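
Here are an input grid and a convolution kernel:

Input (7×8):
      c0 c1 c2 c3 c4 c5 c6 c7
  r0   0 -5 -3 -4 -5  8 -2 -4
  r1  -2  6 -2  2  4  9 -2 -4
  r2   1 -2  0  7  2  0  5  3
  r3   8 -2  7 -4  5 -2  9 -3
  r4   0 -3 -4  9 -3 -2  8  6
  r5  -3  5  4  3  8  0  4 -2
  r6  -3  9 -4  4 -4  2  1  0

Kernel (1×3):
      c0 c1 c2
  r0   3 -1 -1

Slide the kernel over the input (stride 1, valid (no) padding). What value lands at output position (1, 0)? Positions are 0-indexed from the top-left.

The receptive field on the input at this output position is [-2 6 -2]. Elementwise product with the kernel and sum: -2·3 + 6·-1 + -2·-1.

-10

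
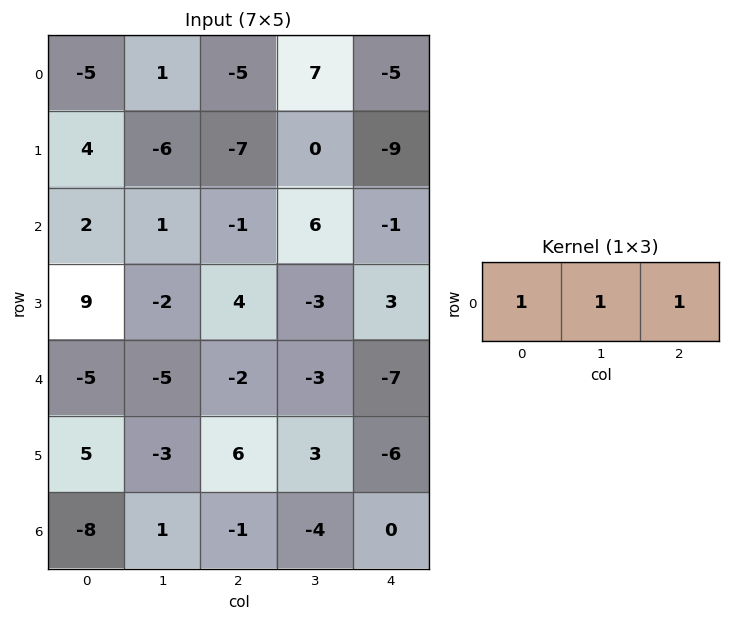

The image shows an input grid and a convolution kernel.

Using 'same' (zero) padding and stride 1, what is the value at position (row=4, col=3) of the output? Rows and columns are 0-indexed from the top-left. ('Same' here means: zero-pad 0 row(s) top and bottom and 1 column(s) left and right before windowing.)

The receptive field on the zero-padded input at this output position is [-2 -3 -7]. Elementwise product with the kernel and sum: -2·1 + -3·1 + -7·1.

-12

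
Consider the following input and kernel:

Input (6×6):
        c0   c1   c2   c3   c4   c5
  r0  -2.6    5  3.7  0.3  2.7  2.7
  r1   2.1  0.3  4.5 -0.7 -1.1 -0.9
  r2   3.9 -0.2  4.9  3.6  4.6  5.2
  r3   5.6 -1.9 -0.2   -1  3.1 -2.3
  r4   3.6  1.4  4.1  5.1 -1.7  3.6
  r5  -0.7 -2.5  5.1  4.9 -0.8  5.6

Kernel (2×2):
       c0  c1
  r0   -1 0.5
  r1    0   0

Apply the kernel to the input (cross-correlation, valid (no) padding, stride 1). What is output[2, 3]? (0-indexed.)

-1.3

The receptive field on the input at this output position is [3.6 4.6 / -1 3.1]. Elementwise product with the kernel and sum: 3.6·-1 + 4.6·0.5.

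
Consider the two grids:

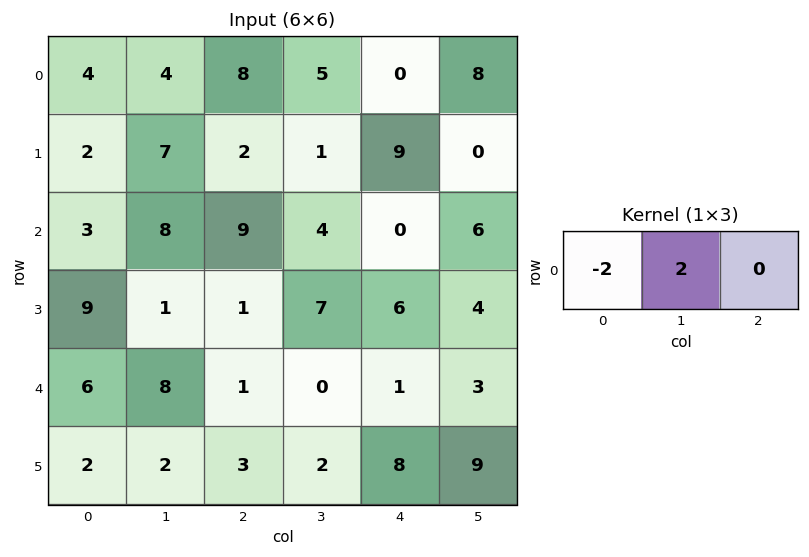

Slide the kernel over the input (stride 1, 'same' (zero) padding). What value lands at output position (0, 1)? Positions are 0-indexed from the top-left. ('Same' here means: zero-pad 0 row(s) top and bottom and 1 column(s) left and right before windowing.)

0

The receptive field on the zero-padded input at this output position is [4 4 8]. Elementwise product with the kernel and sum: 4·-2 + 4·2.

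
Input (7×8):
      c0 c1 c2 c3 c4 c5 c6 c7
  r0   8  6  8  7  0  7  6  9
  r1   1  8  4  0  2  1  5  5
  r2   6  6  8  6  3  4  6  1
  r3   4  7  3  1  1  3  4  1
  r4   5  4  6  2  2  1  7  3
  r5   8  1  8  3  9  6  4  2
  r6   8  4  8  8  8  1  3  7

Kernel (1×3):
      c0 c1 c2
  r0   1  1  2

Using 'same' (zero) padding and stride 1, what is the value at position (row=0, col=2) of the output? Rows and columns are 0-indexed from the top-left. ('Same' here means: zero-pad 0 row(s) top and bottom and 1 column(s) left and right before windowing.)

The receptive field on the zero-padded input at this output position is [6 8 7]. Elementwise product with the kernel and sum: 6·1 + 8·1 + 7·2.

28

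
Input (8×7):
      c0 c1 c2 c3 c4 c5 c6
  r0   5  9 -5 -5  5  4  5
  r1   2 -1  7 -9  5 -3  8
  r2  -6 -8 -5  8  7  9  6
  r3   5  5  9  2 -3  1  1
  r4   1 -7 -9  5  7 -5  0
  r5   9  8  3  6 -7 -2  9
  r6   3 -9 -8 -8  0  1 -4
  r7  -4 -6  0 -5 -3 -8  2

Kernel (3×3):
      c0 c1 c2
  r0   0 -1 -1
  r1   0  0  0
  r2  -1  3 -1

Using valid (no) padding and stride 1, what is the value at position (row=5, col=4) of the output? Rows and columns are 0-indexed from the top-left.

The receptive field on the input at this output position is [-7 -2 9 / 0 1 -4 / -3 -8 2]. Elementwise product with the kernel and sum: -2·-1 + 9·-1 + -3·-1 + -8·3 + 2·-1.

-30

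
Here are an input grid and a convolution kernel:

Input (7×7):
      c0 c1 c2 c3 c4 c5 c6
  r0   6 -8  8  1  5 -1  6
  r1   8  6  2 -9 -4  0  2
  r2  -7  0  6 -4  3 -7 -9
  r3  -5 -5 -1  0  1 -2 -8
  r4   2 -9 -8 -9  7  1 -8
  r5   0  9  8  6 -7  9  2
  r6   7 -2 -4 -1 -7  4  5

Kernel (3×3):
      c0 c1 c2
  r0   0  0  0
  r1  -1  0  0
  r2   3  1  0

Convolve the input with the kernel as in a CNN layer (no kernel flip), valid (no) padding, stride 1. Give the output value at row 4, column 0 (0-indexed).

19

The receptive field on the input at this output position is [2 -9 -8 / 0 9 8 / 7 -2 -4]. Elementwise product with the kernel and sum: 0·-1 + 7·3 + -2·1.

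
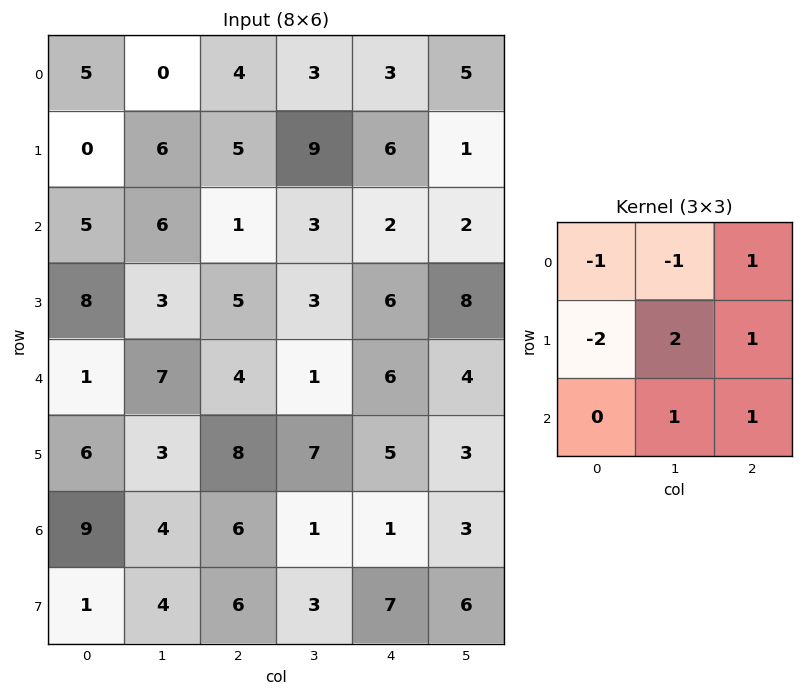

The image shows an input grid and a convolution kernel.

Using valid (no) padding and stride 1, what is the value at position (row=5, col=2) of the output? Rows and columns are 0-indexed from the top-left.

-9

The receptive field on the input at this output position is [8 7 5 / 6 1 1 / 6 3 7]. Elementwise product with the kernel and sum: 8·-1 + 7·-1 + 5·1 + 6·-2 + 1·2 + 1·1 + 3·1 + 7·1.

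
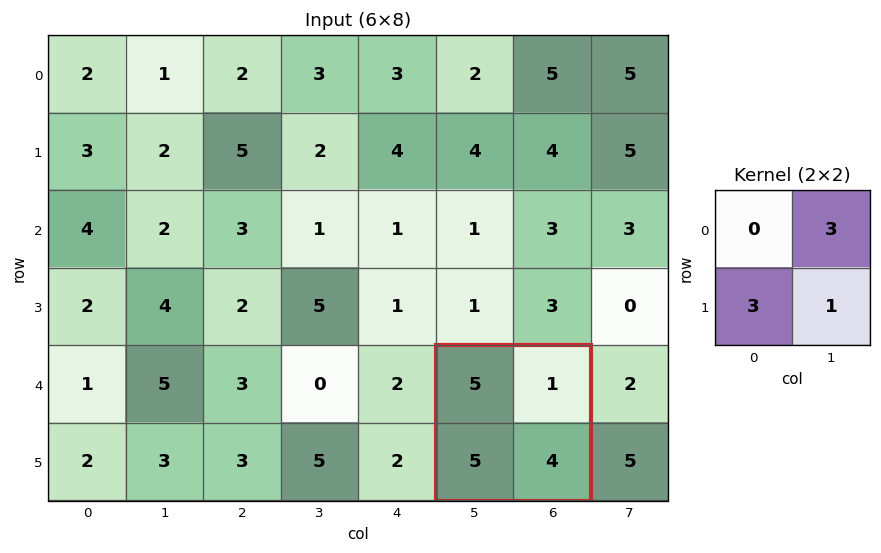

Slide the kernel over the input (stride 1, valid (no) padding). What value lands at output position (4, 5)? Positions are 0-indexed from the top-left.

22

The receptive field on the input at this output position is [5 1 / 5 4]. Elementwise product with the kernel and sum: 1·3 + 5·3 + 4·1.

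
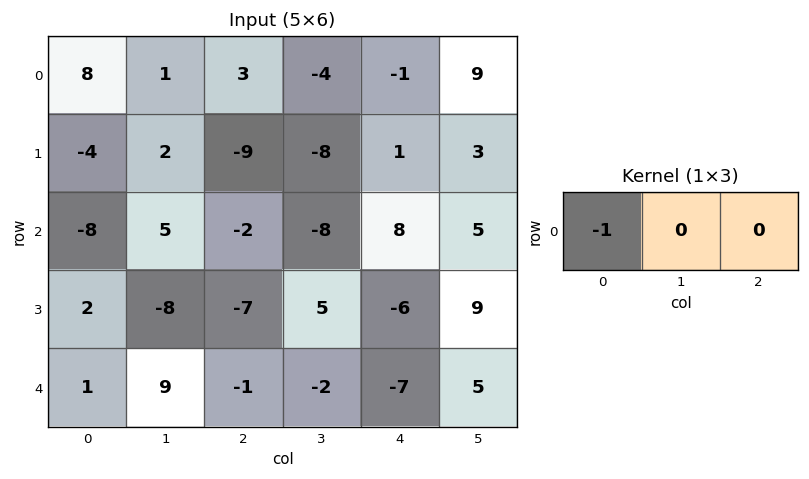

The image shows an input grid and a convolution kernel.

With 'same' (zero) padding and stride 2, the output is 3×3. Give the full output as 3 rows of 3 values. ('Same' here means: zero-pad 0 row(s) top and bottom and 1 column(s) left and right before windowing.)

Output[0,0]: The receptive field on the zero-padded input at this output position is [0 8 1]. Elementwise product with the kernel and sum: 0·-1.
Output[0,1]: The receptive field on the zero-padded input at this output position is [1 3 -4]. Elementwise product with the kernel and sum: 1·-1.

0 -1 4
0 -5 8
0 -9 2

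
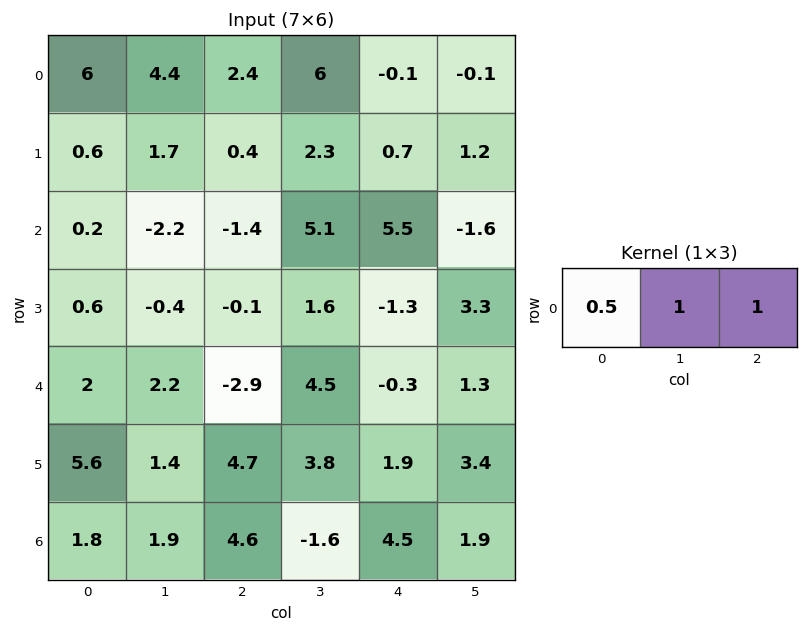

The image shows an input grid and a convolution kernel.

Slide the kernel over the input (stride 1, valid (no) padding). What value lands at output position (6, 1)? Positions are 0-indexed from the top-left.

3.95

The receptive field on the input at this output position is [1.9 4.6 -1.6]. Elementwise product with the kernel and sum: 1.9·0.5 + 4.6·1 + -1.6·1.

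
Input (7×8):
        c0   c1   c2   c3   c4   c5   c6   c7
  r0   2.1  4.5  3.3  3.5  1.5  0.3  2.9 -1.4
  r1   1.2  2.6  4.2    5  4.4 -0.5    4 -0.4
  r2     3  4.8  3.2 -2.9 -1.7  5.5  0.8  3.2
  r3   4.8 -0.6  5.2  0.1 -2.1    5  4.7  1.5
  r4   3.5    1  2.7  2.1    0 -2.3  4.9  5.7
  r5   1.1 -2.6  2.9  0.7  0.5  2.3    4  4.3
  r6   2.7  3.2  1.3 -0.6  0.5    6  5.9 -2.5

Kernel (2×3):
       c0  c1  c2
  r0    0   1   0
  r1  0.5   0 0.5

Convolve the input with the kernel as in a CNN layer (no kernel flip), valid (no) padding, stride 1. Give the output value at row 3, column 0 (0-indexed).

2.5

The receptive field on the input at this output position is [4.8 -0.6 5.2 / 3.5 1 2.7]. Elementwise product with the kernel and sum: -0.6·1 + 3.5·0.5 + 2.7·0.5.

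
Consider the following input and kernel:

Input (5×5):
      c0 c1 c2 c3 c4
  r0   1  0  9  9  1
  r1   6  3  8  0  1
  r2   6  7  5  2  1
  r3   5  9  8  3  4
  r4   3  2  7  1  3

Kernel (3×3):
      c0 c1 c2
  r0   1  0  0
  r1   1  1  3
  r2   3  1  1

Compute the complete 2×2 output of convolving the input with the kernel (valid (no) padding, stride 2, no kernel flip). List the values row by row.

Output[0,0]: The receptive field on the input at this output position is [1 0 9 / 6 3 8 / 6 7 5]. Elementwise product with the kernel and sum: 1·1 + 6·1 + 3·1 + 8·3 + 6·3 + 7·1 + 5·1.
Output[0,1]: The receptive field on the input at this output position is [9 9 1 / 8 0 1 / 5 2 1]. Elementwise product with the kernel and sum: 9·1 + 8·1 + 0·1 + 1·3 + 5·3 + 2·1 + 1·1.

64 38
62 53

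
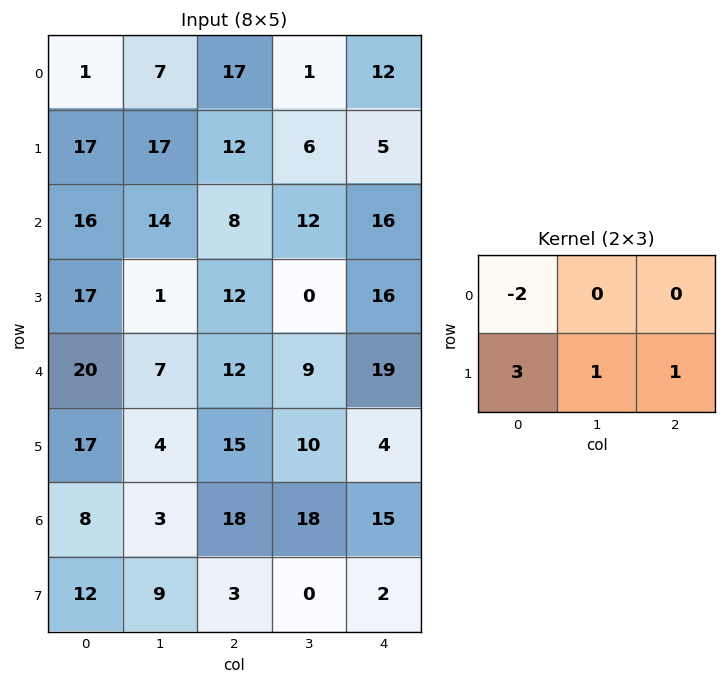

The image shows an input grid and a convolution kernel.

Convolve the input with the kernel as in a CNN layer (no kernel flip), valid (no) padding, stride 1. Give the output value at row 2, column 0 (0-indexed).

32

The receptive field on the input at this output position is [16 14 8 / 17 1 12]. Elementwise product with the kernel and sum: 16·-2 + 17·3 + 1·1 + 12·1.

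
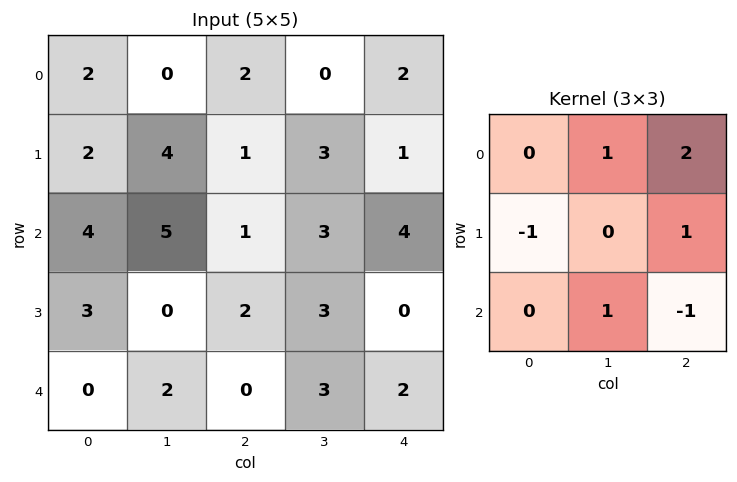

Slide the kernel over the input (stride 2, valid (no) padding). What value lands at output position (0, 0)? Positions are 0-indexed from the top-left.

7

The receptive field on the input at this output position is [2 0 2 / 2 4 1 / 4 5 1]. Elementwise product with the kernel and sum: 0·1 + 2·2 + 2·-1 + 1·1 + 5·1 + 1·-1.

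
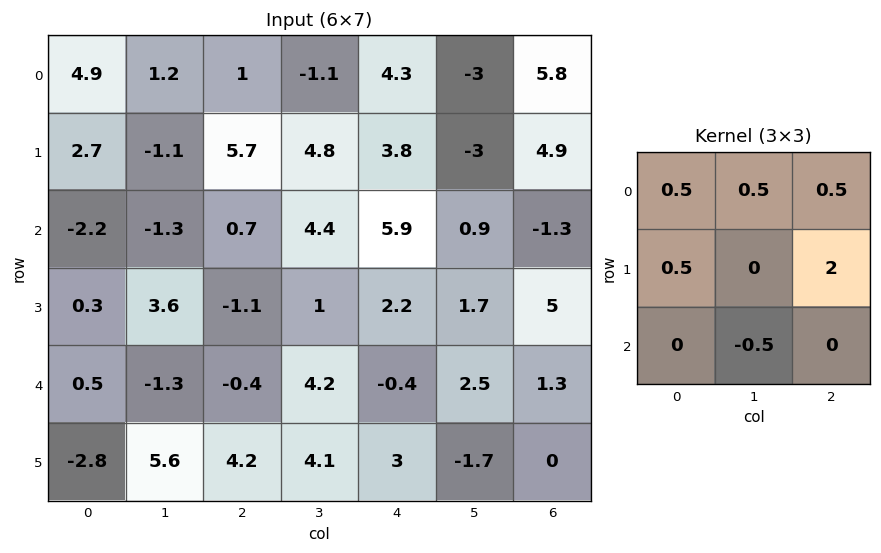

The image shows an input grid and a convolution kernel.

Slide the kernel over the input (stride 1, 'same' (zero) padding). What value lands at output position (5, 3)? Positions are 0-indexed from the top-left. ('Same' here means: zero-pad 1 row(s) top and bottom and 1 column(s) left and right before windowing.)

The receptive field on the zero-padded input at this output position is [-0.4 4.2 -0.4 / 4.2 4.1 3 / 0 0 0]. Elementwise product with the kernel and sum: -0.4·0.5 + 4.2·0.5 + -0.4·0.5 + 4.2·0.5 + 3·2 + 0·-0.5.

9.8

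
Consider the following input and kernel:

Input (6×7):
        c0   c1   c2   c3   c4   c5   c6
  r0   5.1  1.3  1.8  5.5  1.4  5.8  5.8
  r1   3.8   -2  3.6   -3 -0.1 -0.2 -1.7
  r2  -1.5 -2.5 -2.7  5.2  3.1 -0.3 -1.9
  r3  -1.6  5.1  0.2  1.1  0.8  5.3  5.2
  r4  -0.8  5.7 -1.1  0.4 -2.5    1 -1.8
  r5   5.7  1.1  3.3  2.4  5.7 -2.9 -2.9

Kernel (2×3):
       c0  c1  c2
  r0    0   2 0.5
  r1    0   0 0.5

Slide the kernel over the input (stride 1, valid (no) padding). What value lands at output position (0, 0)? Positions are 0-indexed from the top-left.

5.3

The receptive field on the input at this output position is [5.1 1.3 1.8 / 3.8 -2 3.6]. Elementwise product with the kernel and sum: 1.3·2 + 1.8·0.5 + 3.6·0.5.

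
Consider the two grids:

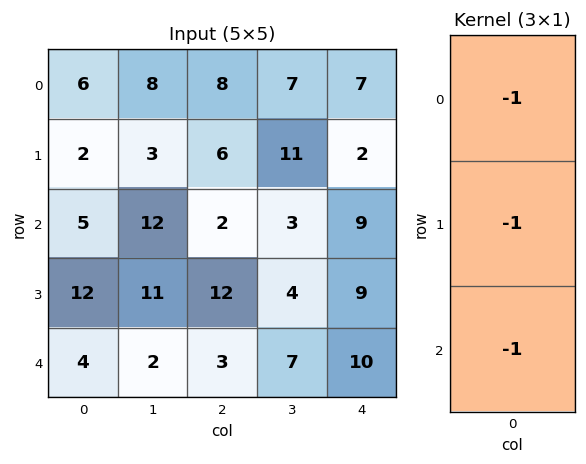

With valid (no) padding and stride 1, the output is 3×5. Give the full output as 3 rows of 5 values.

-13 -23 -16 -21 -18
-19 -26 -20 -18 -20
-21 -25 -17 -14 -28

Output[0,0]: The receptive field on the input at this output position is [6 / 2 / 5]. Elementwise product with the kernel and sum: 6·-1 + 2·-1 + 5·-1.
Output[0,1]: The receptive field on the input at this output position is [8 / 3 / 12]. Elementwise product with the kernel and sum: 8·-1 + 3·-1 + 12·-1.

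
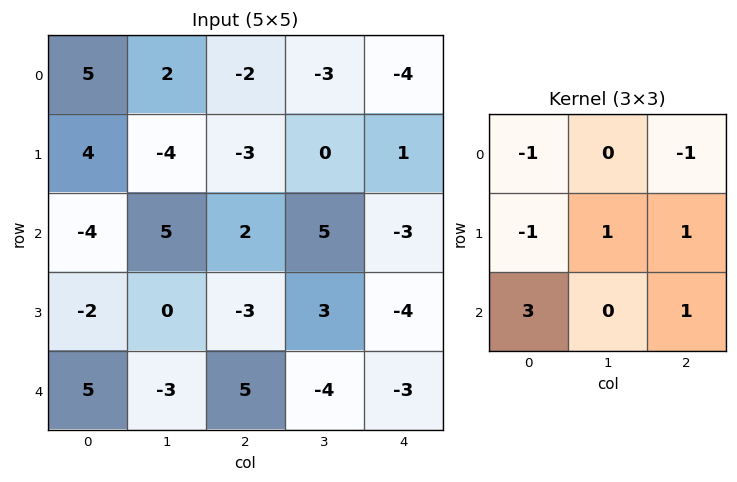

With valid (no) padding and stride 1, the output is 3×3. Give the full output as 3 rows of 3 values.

Output[0,0]: The receptive field on the input at this output position is [5 2 -2 / 4 -4 -3 / -4 5 2]. Elementwise product with the kernel and sum: 5·-1 + -2·-1 + 4·-1 + -4·1 + -3·1 + -4·3 + 2·1.
Output[0,1]: The receptive field on the input at this output position is [2 -2 -3 / -4 -3 0 / 5 2 5]. Elementwise product with the kernel and sum: 2·-1 + -3·-1 + -4·-1 + -3·1 + 0·1 + 5·3 + 5·1.

-24 22 13
1 9 -11
21 -23 15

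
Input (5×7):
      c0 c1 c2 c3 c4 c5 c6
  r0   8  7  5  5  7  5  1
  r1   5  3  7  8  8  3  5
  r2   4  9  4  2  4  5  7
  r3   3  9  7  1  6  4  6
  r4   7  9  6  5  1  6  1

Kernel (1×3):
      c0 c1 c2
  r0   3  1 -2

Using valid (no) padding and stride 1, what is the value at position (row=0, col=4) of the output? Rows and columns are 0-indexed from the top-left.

24

The receptive field on the input at this output position is [7 5 1]. Elementwise product with the kernel and sum: 7·3 + 5·1 + 1·-2.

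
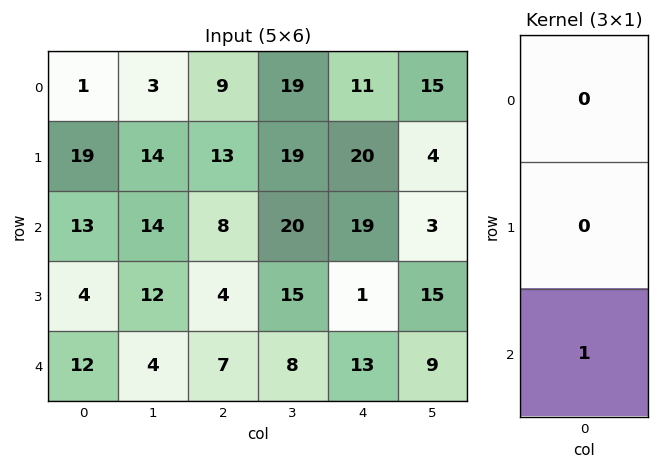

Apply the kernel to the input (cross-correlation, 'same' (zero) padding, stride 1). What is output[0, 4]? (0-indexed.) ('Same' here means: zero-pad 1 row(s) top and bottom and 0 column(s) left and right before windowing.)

20

The receptive field on the zero-padded input at this output position is [0 / 11 / 20]. Elementwise product with the kernel and sum: 20·1.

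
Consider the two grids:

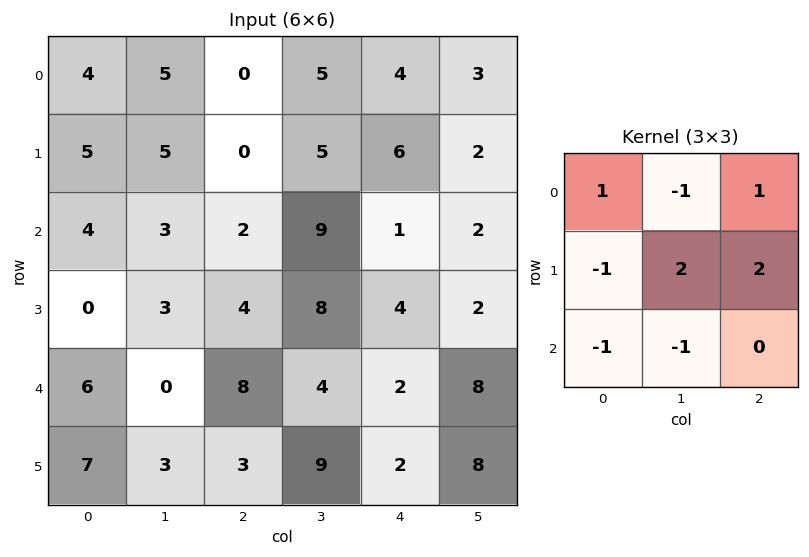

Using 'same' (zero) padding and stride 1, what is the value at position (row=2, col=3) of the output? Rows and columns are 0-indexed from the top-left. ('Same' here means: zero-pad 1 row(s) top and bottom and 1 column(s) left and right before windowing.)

7

The receptive field on the zero-padded input at this output position is [0 5 6 / 2 9 1 / 4 8 4]. Elementwise product with the kernel and sum: 0·1 + 5·-1 + 6·1 + 2·-1 + 9·2 + 1·2 + 4·-1 + 8·-1.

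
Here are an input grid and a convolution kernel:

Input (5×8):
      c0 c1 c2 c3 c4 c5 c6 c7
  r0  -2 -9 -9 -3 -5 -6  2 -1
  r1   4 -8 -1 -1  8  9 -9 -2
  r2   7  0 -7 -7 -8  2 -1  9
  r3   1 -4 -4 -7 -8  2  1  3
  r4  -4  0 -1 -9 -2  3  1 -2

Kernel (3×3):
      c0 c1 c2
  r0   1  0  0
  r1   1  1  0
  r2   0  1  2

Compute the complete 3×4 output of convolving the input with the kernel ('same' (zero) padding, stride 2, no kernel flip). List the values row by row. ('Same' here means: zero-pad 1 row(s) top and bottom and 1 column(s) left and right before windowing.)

Output[0,0]: The receptive field on the zero-padded input at this output position is [0 0 0 / 0 -2 -9 / 0 4 -8]. Elementwise product with the kernel and sum: 0·1 + 0·1 + -2·1 + 4·1 + -8·2.
Output[0,1]: The receptive field on the zero-padded input at this output position is [0 0 0 / -9 -9 -3 / -8 -1 -1]. Elementwise product with the kernel and sum: 0·1 + -9·1 + -9·1 + -1·1 + -1·2.

-14 -21 18 -17
0 -33 -20 17
-4 -5 -18 6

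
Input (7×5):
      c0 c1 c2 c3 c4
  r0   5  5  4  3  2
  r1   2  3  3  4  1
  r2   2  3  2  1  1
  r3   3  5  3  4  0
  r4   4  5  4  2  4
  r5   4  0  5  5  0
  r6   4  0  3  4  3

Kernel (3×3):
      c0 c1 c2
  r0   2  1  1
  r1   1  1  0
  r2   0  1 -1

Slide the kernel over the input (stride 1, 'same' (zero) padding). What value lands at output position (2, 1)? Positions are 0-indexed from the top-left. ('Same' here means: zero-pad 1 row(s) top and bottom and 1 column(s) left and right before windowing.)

17

The receptive field on the zero-padded input at this output position is [2 3 3 / 2 3 2 / 3 5 3]. Elementwise product with the kernel and sum: 2·2 + 3·1 + 3·1 + 2·1 + 3·1 + 5·1 + 3·-1.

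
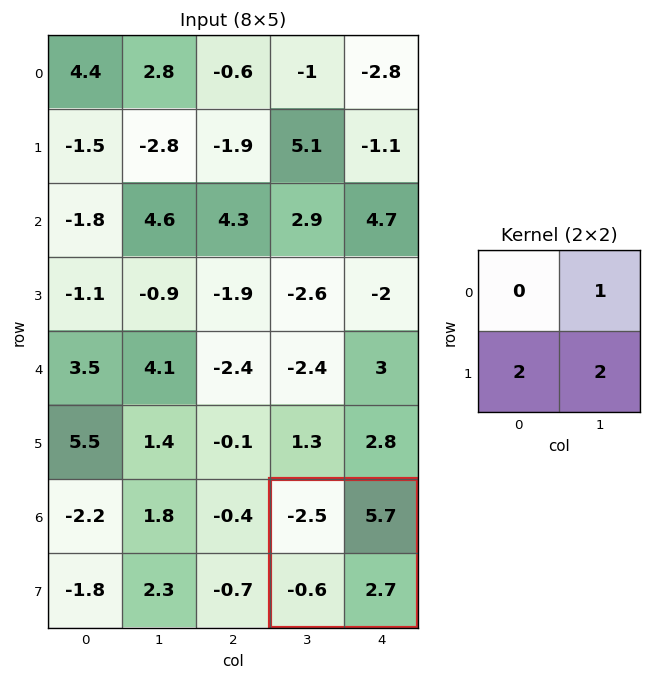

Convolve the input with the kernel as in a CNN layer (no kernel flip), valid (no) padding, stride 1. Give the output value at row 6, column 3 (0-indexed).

9.9

The receptive field on the input at this output position is [-2.5 5.7 / -0.6 2.7]. Elementwise product with the kernel and sum: 5.7·1 + -0.6·2 + 2.7·2.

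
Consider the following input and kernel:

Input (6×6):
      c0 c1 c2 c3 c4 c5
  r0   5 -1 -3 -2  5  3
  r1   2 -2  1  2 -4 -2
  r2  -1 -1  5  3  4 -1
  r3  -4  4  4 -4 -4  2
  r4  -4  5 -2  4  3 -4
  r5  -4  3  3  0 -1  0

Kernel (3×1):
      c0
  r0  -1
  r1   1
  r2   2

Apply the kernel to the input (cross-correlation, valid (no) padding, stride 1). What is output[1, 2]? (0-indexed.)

The receptive field on the input at this output position is [1 / 5 / 4]. Elementwise product with the kernel and sum: 1·-1 + 5·1 + 4·2.

12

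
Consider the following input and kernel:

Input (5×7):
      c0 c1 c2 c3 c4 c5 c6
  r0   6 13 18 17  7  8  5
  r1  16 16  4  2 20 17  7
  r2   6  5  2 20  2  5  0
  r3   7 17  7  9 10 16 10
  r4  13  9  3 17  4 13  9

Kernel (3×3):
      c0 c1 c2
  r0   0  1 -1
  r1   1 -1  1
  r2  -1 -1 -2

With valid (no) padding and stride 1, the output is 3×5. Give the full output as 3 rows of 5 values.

-16 -32 6 -34 6
-23 -17 -70 -25 -39
-28 -45 -2 -35 -26

Output[0,0]: The receptive field on the input at this output position is [6 13 18 / 16 16 4 / 6 5 2]. Elementwise product with the kernel and sum: 13·1 + 18·-1 + 16·1 + 16·-1 + 4·1 + 6·-1 + 5·-1 + 2·-2.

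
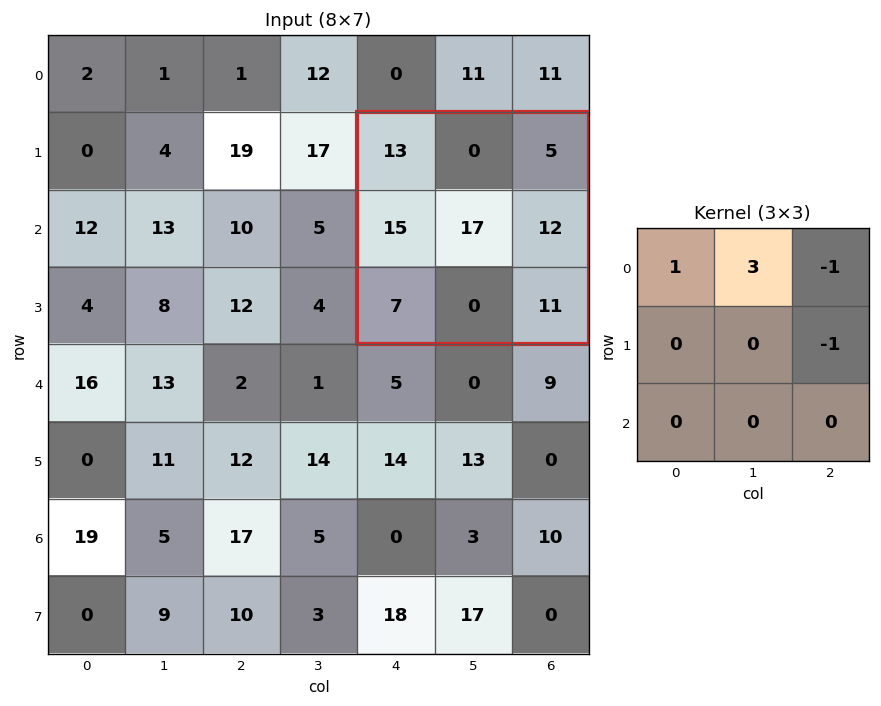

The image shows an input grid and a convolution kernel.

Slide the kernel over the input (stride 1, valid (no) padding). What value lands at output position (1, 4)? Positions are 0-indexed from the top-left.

-4

The receptive field on the input at this output position is [13 0 5 / 15 17 12 / 7 0 11]. Elementwise product with the kernel and sum: 13·1 + 0·3 + 5·-1 + 12·-1.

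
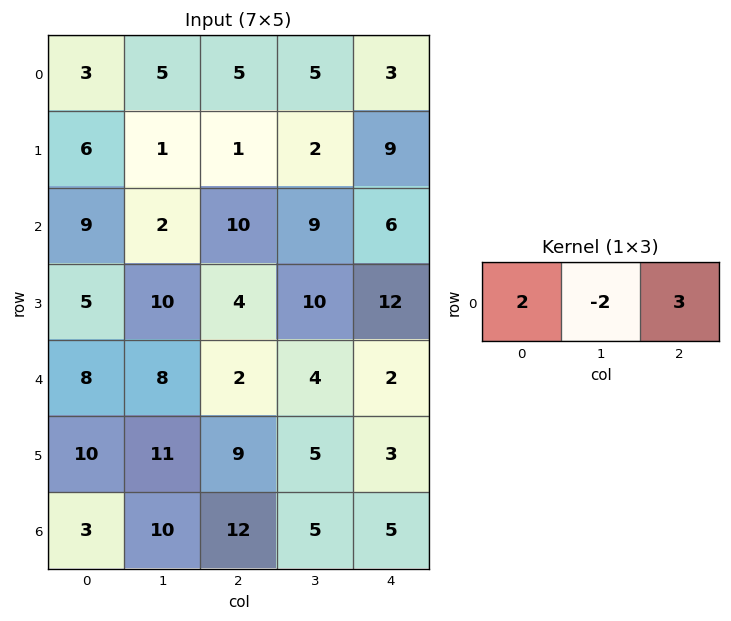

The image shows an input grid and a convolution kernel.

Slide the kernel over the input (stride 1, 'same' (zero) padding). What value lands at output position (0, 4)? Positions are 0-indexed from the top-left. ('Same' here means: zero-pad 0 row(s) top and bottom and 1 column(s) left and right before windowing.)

The receptive field on the zero-padded input at this output position is [5 3 0]. Elementwise product with the kernel and sum: 5·2 + 3·-2 + 0·3.

4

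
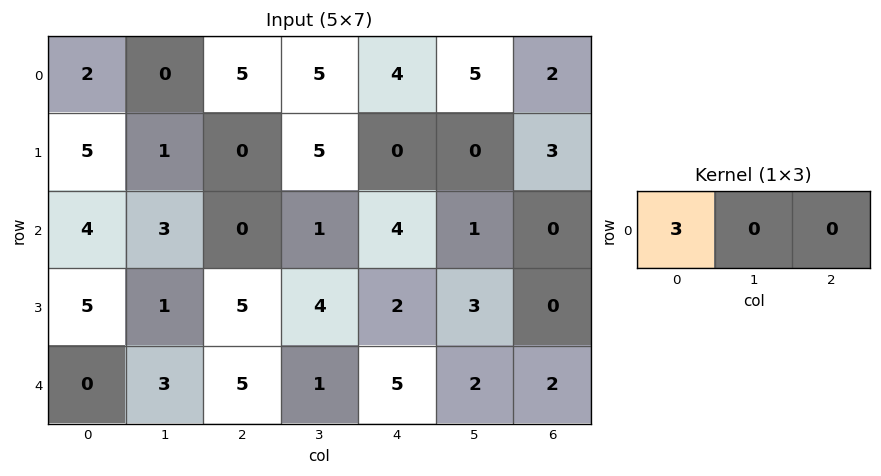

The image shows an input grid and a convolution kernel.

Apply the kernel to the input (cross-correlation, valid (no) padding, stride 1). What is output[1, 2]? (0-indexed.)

0

The receptive field on the input at this output position is [0 5 0]. Elementwise product with the kernel and sum: 0·3.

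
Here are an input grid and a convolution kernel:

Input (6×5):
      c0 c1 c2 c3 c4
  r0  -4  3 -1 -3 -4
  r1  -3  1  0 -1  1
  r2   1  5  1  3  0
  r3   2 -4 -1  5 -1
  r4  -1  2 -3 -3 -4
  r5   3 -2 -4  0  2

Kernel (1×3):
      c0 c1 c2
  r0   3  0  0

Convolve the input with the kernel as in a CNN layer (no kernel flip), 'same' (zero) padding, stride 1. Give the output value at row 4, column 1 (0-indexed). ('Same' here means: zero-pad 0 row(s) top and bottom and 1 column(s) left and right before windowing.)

The receptive field on the zero-padded input at this output position is [-1 2 -3]. Elementwise product with the kernel and sum: -1·3.

-3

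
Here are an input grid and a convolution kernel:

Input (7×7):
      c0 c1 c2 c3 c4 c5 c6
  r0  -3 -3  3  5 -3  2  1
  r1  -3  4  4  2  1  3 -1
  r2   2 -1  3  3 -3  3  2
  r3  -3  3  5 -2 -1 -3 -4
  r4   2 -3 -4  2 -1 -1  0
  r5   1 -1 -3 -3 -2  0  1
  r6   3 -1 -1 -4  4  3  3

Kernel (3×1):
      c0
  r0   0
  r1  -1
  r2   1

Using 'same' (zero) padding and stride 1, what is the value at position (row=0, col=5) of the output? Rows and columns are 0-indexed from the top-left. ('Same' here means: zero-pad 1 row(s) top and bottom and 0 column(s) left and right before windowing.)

The receptive field on the zero-padded input at this output position is [0 / 2 / 3]. Elementwise product with the kernel and sum: 2·-1 + 3·1.

1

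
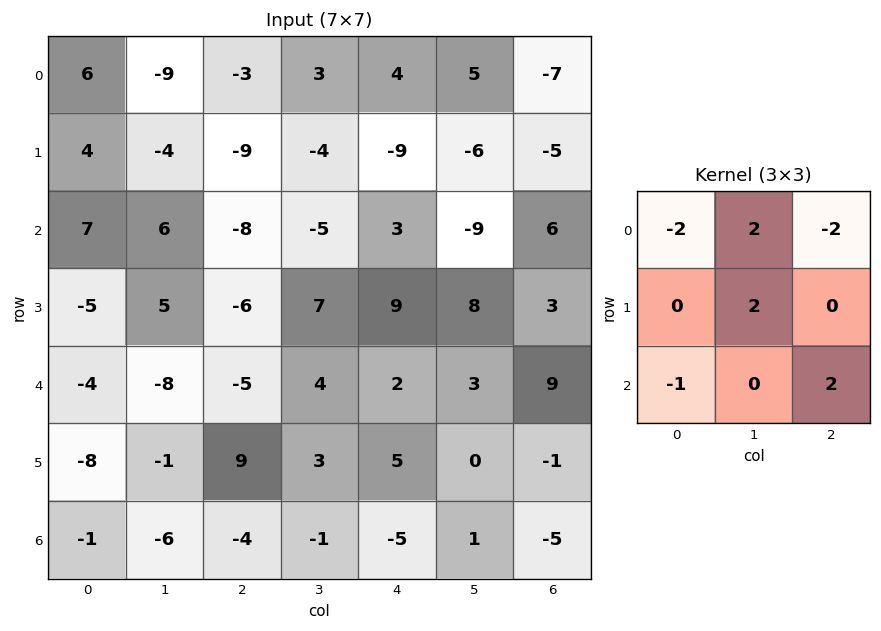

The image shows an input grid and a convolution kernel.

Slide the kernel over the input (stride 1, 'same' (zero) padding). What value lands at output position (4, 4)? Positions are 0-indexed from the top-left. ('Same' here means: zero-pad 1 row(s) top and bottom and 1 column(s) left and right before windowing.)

The receptive field on the zero-padded input at this output position is [7 9 8 / 4 2 3 / 3 5 0]. Elementwise product with the kernel and sum: 7·-2 + 9·2 + 8·-2 + 2·2 + 3·-1 + 0·2.

-11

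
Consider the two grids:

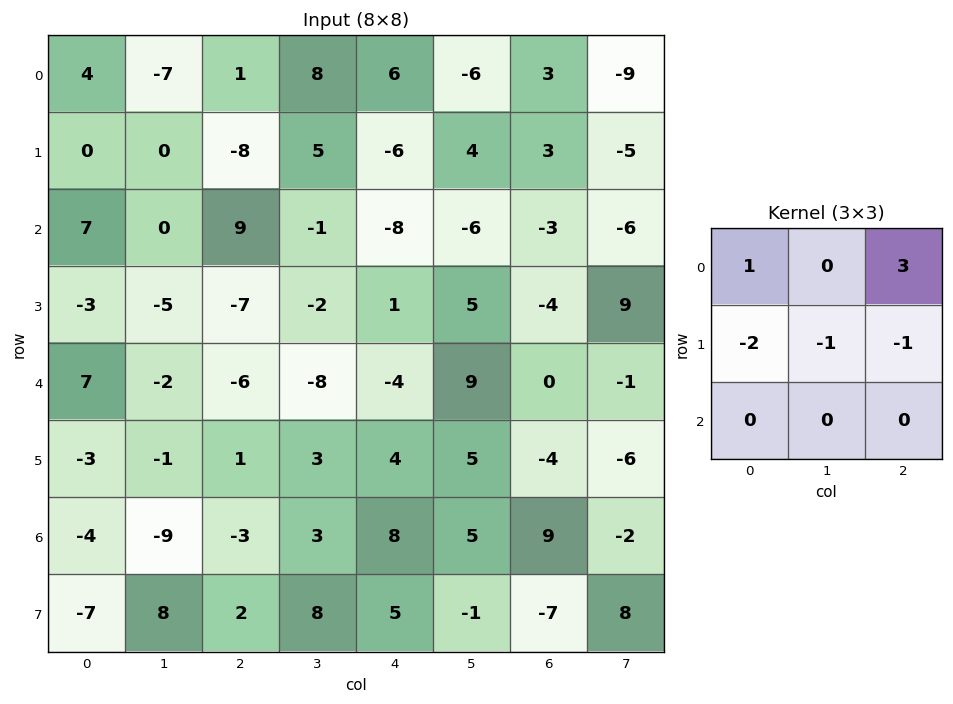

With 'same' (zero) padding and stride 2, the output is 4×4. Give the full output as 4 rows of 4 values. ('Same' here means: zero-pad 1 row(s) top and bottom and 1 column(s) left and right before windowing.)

Output[0,0]: The receptive field on the zero-padded input at this output position is [0 0 0 / 0 4 -7 / 0 0 0]. Elementwise product with the kernel and sum: 0·1 + 0·3 + 0·-2 + 4·-1 + -7·-1.
Output[0,1]: The receptive field on the zero-padded input at this output position is [0 0 0 / -7 1 8 / 0 -8 5]. Elementwise product with the kernel and sum: 0·1 + 0·3 + -7·-2 + 1·-1 + 8·-1.

3 5 -16 18
-7 7 33 10
-20 7 24 15
10 26 -1 -30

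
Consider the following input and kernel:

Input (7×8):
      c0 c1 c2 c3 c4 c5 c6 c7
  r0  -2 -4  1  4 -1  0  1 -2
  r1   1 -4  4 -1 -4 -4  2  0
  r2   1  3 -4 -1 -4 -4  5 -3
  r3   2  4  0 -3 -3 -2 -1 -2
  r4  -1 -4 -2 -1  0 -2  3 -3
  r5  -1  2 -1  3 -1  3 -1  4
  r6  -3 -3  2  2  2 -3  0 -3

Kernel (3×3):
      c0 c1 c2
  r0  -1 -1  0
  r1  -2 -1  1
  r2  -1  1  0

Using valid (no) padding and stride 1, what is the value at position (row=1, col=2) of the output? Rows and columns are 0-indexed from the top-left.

The receptive field on the input at this output position is [4 -1 -4 / -4 -1 -4 / 0 -3 -3]. Elementwise product with the kernel and sum: 4·-1 + -1·-1 + -4·-2 + -1·-1 + -4·1 + 0·-1 + -3·1.

-1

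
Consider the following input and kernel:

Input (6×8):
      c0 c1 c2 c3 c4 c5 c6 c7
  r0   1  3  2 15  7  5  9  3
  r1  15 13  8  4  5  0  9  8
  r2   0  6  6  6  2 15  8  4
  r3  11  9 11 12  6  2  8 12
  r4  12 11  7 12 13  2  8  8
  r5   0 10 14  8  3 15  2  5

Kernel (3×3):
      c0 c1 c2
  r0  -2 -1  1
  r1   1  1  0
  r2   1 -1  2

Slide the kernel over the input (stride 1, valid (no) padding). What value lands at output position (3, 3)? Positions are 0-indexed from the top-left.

The receptive field on the input at this output position is [12 6 2 / 12 13 2 / 8 3 15]. Elementwise product with the kernel and sum: 12·-2 + 6·-1 + 2·1 + 12·1 + 13·1 + 8·1 + 3·-1 + 15·2.

32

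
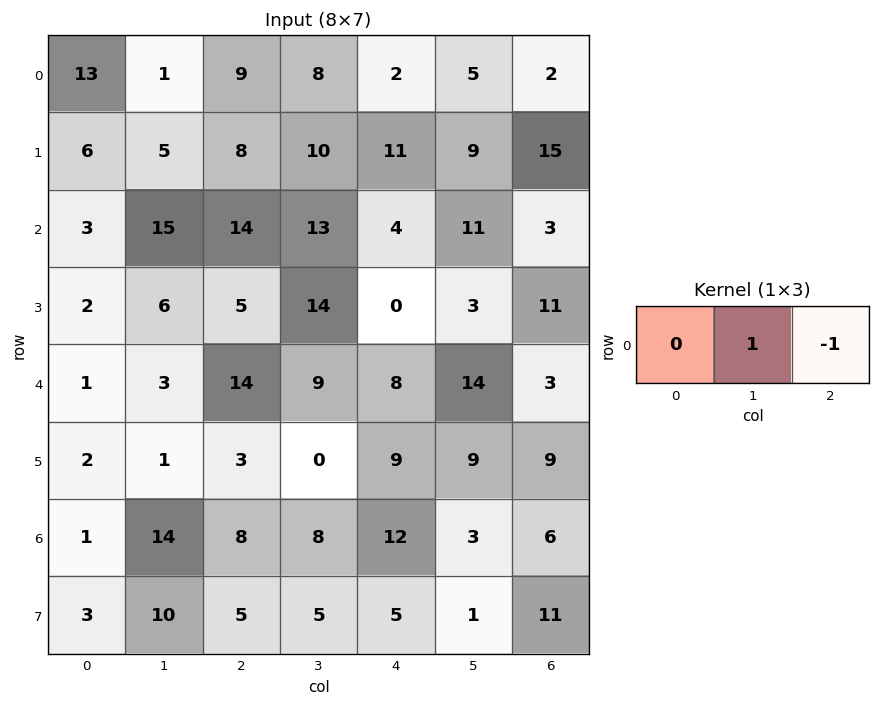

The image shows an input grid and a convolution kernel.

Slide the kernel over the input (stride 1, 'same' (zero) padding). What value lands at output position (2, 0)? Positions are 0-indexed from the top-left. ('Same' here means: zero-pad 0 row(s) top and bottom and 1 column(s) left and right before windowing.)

The receptive field on the zero-padded input at this output position is [0 3 15]. Elementwise product with the kernel and sum: 3·1 + 15·-1.

-12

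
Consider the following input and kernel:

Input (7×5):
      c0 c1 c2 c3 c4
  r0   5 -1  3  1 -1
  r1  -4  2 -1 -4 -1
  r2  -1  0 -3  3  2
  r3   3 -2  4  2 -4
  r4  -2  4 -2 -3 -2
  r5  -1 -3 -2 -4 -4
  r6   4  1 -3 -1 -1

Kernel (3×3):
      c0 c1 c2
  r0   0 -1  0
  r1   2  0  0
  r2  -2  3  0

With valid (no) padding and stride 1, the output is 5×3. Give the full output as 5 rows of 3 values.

Output[0,0]: The receptive field on the input at this output position is [5 -1 3 / -4 2 -1 / -1 0 -3]. Elementwise product with the kernel and sum: -1·-1 + -4·2 + -1·-2 + 0·3.

-5 -8 12
-16 17 -4
22 -15 0
-9 4 -14
-11 -15 2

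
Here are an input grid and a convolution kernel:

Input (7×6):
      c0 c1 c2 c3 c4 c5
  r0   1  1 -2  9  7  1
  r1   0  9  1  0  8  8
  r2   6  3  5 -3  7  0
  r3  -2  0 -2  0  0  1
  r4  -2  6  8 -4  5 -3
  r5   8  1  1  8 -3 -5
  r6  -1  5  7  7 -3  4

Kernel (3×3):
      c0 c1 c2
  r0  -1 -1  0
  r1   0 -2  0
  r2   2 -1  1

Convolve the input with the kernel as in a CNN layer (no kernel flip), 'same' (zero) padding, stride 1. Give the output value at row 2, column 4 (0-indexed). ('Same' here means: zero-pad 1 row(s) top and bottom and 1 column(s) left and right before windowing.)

The receptive field on the zero-padded input at this output position is [0 8 8 / -3 7 0 / 0 0 1]. Elementwise product with the kernel and sum: 0·-1 + 8·-1 + 7·-2 + 0·2 + 0·-1 + 1·1.

-21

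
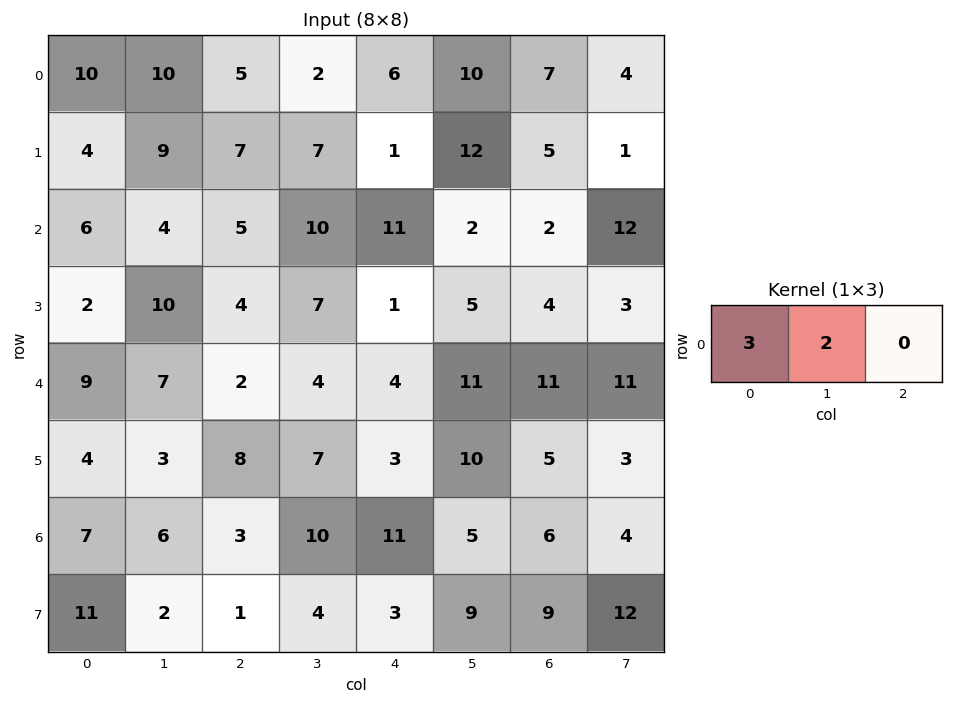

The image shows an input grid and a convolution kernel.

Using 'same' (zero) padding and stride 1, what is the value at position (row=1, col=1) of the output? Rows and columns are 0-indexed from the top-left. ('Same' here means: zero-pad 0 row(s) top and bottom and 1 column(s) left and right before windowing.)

30

The receptive field on the zero-padded input at this output position is [4 9 7]. Elementwise product with the kernel and sum: 4·3 + 9·2.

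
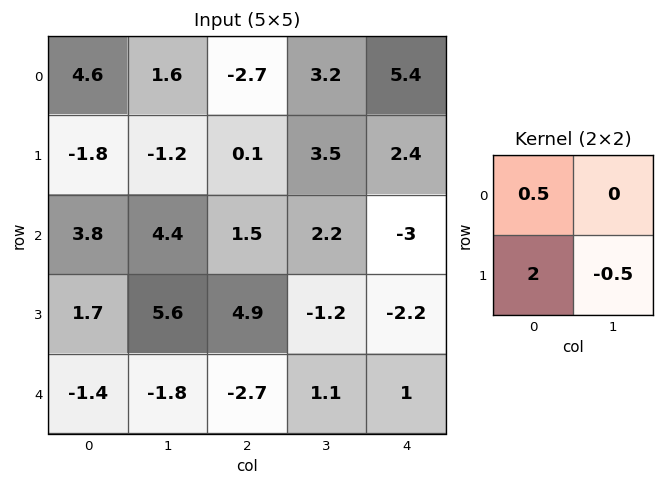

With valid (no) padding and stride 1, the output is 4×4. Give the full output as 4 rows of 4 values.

Output[0,0]: The receptive field on the input at this output position is [4.6 1.6 / -1.8 -1.2]. Elementwise product with the kernel and sum: 4.6·0.5 + -1.8·2 + -1.2·-0.5.
Output[0,1]: The receptive field on the input at this output position is [1.6 -2.7 / -1.2 0.1]. Elementwise product with the kernel and sum: 1.6·0.5 + -1.2·2 + 0.1·-0.5.

-0.7 -1.65 -2.9 7.4
4.5 7.45 1.95 7.65
2.5 10.95 11.15 -0.2
-1.05 0.55 -3.5 1.1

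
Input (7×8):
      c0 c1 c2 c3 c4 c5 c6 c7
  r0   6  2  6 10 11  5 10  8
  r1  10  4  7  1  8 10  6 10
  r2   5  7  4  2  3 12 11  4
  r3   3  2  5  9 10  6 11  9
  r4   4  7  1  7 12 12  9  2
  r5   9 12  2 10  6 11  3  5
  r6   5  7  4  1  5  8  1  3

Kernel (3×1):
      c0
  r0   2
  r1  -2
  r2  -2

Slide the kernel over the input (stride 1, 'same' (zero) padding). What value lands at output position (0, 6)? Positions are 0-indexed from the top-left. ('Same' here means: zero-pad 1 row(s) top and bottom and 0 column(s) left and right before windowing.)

-32

The receptive field on the zero-padded input at this output position is [0 / 10 / 6]. Elementwise product with the kernel and sum: 0·2 + 10·-2 + 6·-2.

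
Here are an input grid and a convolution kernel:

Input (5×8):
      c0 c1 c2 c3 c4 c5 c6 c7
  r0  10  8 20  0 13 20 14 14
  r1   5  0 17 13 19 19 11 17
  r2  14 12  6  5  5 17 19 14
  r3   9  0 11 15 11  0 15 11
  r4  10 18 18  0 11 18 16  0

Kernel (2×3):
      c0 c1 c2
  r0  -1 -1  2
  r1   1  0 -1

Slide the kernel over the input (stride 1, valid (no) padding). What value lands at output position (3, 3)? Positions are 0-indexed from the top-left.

The receptive field on the input at this output position is [15 11 0 / 0 11 18]. Elementwise product with the kernel and sum: 15·-1 + 11·-1 + 0·2 + 0·1 + 18·-1.

-44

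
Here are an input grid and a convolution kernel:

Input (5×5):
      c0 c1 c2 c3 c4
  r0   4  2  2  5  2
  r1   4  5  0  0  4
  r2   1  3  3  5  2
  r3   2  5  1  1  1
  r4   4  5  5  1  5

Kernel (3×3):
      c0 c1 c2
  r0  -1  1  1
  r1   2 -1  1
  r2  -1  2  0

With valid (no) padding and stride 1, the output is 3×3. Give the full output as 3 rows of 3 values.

8 18 16
11 0 8
11 20 3

Output[0,0]: The receptive field on the input at this output position is [4 2 2 / 4 5 0 / 1 3 3]. Elementwise product with the kernel and sum: 4·-1 + 2·1 + 2·1 + 4·2 + 5·-1 + 0·1 + 1·-1 + 3·2.
Output[0,1]: The receptive field on the input at this output position is [2 2 5 / 5 0 0 / 3 3 5]. Elementwise product with the kernel and sum: 2·-1 + 2·1 + 5·1 + 5·2 + 0·-1 + 0·1 + 3·-1 + 3·2.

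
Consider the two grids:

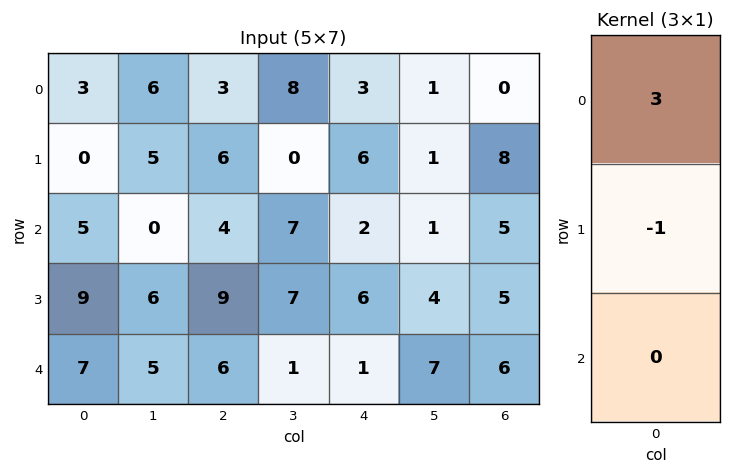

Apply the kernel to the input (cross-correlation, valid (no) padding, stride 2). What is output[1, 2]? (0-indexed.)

The receptive field on the input at this output position is [2 / 6 / 1]. Elementwise product with the kernel and sum: 2·3 + 6·-1.

0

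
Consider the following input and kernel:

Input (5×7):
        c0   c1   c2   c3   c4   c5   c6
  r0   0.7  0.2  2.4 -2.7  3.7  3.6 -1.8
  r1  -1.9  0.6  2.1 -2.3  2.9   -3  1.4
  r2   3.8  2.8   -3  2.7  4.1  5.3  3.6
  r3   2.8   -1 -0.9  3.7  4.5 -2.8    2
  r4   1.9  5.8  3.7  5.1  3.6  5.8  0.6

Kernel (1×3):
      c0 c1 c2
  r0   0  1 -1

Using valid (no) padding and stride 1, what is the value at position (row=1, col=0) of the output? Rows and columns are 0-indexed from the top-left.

The receptive field on the input at this output position is [-1.9 0.6 2.1]. Elementwise product with the kernel and sum: 0.6·1 + 2.1·-1.

-1.5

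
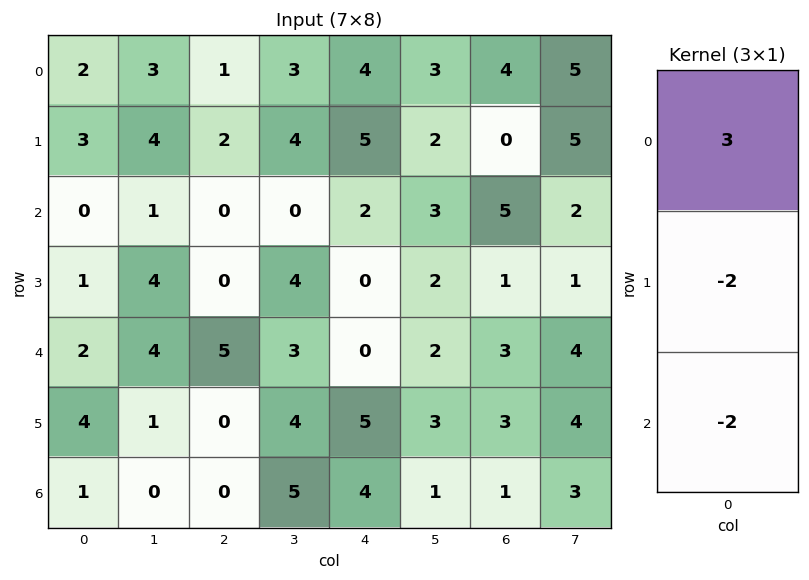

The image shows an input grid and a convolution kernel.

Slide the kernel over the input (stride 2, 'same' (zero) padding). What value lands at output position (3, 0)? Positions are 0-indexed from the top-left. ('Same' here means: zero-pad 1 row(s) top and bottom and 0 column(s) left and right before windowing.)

10

The receptive field on the zero-padded input at this output position is [4 / 1 / 0]. Elementwise product with the kernel and sum: 4·3 + 1·-2 + 0·-2.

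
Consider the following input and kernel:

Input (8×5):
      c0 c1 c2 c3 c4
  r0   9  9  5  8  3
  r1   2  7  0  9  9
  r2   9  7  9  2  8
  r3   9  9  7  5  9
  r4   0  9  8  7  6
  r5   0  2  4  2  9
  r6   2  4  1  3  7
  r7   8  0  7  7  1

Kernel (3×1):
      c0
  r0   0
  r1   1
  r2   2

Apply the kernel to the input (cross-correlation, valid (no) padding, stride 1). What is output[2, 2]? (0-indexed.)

23

The receptive field on the input at this output position is [9 / 7 / 8]. Elementwise product with the kernel and sum: 7·1 + 8·2.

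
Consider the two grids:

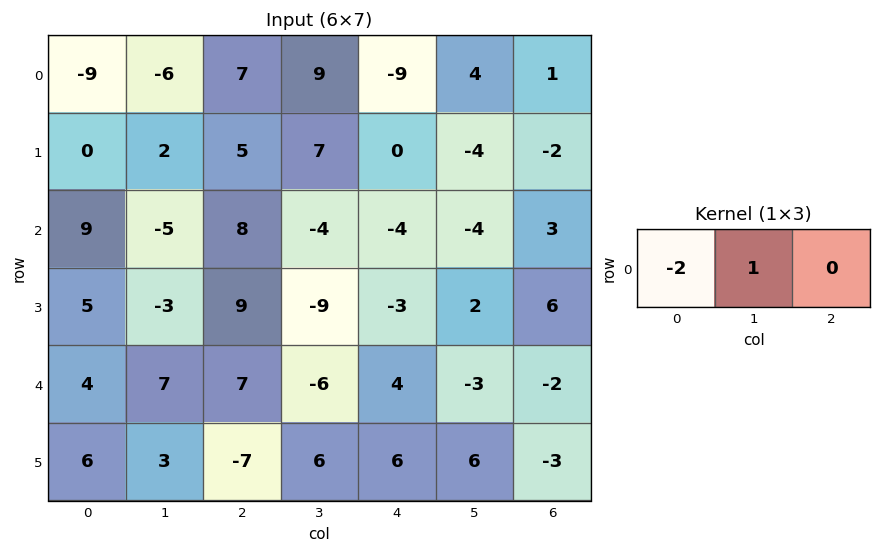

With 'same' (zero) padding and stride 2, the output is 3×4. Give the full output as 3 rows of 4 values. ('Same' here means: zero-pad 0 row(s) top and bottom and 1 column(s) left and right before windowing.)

-9 19 -27 -7
9 18 4 11
4 -7 16 4

Output[0,0]: The receptive field on the zero-padded input at this output position is [0 -9 -6]. Elementwise product with the kernel and sum: 0·-2 + -9·1.
Output[0,1]: The receptive field on the zero-padded input at this output position is [-6 7 9]. Elementwise product with the kernel and sum: -6·-2 + 7·1.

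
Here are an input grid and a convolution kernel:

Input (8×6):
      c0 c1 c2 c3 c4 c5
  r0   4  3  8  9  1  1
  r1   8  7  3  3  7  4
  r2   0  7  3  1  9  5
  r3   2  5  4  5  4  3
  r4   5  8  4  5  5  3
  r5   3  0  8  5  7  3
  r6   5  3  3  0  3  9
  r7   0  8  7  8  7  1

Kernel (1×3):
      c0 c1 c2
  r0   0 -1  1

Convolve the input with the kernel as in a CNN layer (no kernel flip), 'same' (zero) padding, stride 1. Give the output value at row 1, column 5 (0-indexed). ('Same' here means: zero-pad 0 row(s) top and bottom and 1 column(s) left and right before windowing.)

-4

The receptive field on the zero-padded input at this output position is [7 4 0]. Elementwise product with the kernel and sum: 4·-1 + 0·1.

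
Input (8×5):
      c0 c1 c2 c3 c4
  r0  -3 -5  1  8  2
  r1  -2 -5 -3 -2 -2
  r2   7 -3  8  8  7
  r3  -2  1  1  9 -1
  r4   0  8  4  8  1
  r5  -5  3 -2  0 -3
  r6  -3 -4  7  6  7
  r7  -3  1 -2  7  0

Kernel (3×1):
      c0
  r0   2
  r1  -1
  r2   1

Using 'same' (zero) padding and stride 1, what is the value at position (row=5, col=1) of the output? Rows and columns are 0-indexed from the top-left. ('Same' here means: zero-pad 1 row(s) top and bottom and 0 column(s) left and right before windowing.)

9

The receptive field on the zero-padded input at this output position is [8 / 3 / -4]. Elementwise product with the kernel and sum: 8·2 + 3·-1 + -4·1.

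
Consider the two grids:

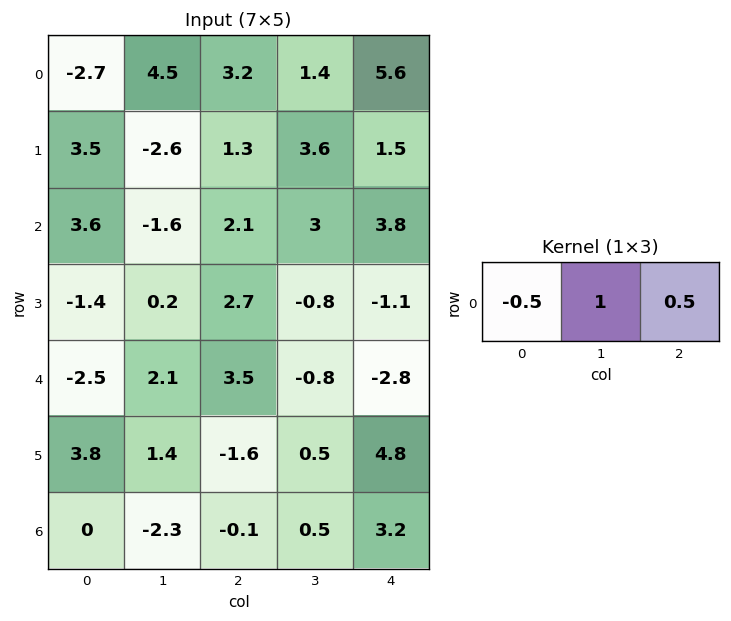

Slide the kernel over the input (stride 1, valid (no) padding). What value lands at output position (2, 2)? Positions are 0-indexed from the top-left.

3.85

The receptive field on the input at this output position is [2.1 3 3.8]. Elementwise product with the kernel and sum: 2.1·-0.5 + 3·1 + 3.8·0.5.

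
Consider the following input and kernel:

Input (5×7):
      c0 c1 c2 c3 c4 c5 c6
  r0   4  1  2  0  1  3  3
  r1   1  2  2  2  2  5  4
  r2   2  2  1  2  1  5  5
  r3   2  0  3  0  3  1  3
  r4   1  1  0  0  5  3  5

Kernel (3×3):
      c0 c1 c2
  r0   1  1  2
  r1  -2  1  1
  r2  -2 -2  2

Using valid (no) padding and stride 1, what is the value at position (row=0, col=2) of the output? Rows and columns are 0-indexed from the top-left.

0

The receptive field on the input at this output position is [2 0 1 / 2 2 2 / 1 2 1]. Elementwise product with the kernel and sum: 2·1 + 0·1 + 1·2 + 2·-2 + 2·1 + 2·1 + 1·-2 + 2·-2 + 1·2.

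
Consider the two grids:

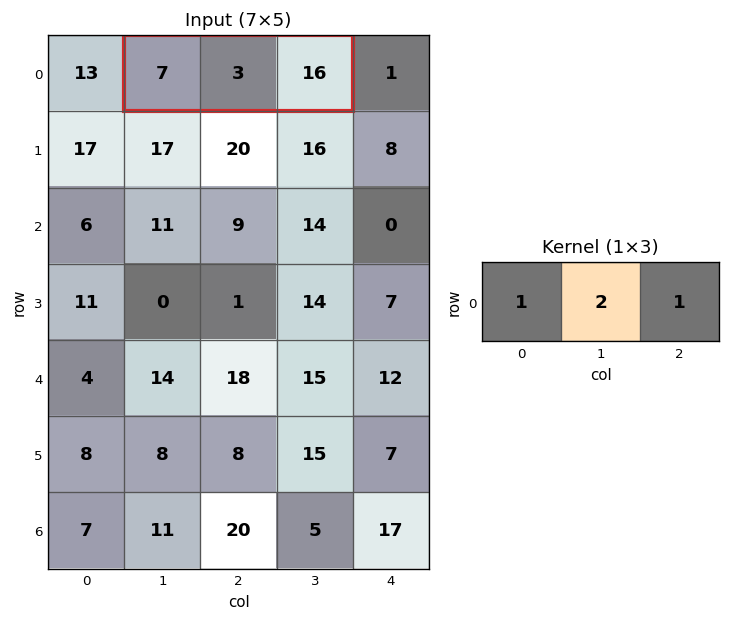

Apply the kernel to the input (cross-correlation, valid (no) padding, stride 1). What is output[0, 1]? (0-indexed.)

The receptive field on the input at this output position is [7 3 16]. Elementwise product with the kernel and sum: 7·1 + 3·2 + 16·1.

29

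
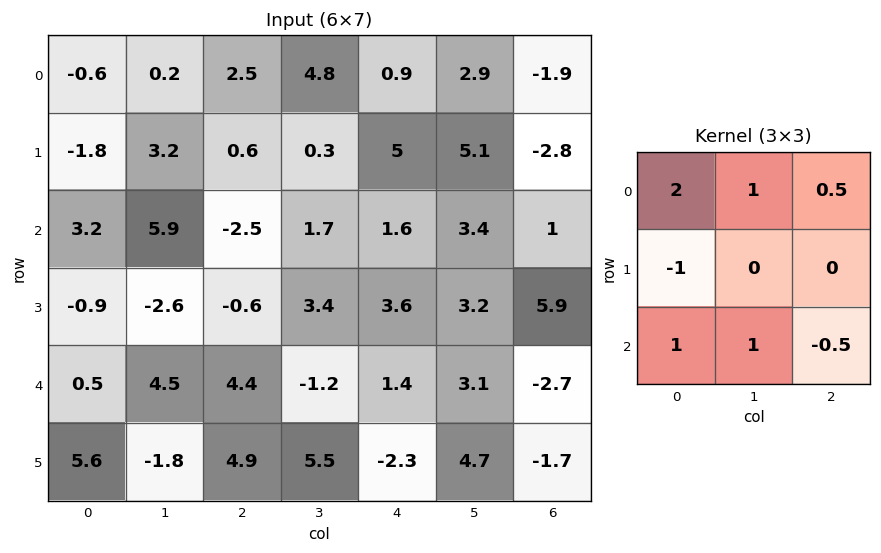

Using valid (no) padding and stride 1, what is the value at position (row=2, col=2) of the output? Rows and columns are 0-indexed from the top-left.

The receptive field on the input at this output position is [-2.5 1.7 1.6 / -0.6 3.4 3.6 / 4.4 -1.2 1.4]. Elementwise product with the kernel and sum: -2.5·2 + 1.7·1 + 1.6·0.5 + -0.6·-1 + 4.4·1 + -1.2·1 + 1.4·-0.5.

0.6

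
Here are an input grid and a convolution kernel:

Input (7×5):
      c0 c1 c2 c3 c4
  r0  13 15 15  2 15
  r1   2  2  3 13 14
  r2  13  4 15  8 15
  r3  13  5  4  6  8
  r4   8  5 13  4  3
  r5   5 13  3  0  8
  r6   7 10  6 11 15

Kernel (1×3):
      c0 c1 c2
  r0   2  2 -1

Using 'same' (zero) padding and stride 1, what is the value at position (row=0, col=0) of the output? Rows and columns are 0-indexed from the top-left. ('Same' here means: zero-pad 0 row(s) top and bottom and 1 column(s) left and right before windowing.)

The receptive field on the zero-padded input at this output position is [0 13 15]. Elementwise product with the kernel and sum: 0·2 + 13·2 + 15·-1.

11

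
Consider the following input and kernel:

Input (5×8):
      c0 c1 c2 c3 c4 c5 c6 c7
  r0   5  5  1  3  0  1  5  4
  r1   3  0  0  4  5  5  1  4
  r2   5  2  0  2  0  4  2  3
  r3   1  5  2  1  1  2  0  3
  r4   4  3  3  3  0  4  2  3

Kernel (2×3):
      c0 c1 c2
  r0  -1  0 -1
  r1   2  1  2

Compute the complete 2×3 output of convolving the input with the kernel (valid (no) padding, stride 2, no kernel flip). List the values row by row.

Output[0,0]: The receptive field on the input at this output position is [5 5 1 / 3 0 0]. Elementwise product with the kernel and sum: 5·-1 + 1·-1 + 3·2 + 0·1 + 0·2.
Output[0,1]: The receptive field on the input at this output position is [1 3 0 / 0 4 5]. Elementwise product with the kernel and sum: 1·-1 + 0·-1 + 0·2 + 4·1 + 5·2.

0 13 12
6 7 2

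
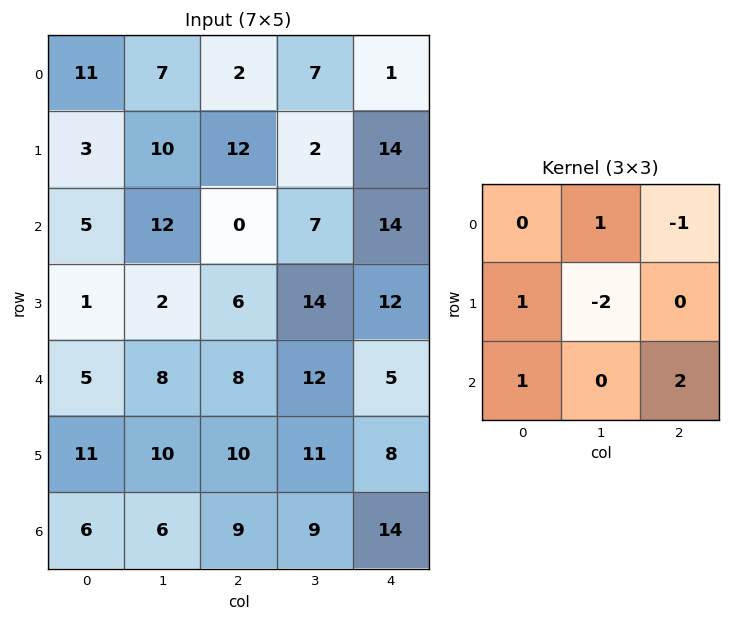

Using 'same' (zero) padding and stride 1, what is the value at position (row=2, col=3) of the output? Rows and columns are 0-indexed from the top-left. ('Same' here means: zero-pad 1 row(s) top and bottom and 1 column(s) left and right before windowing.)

The receptive field on the zero-padded input at this output position is [12 2 14 / 0 7 14 / 6 14 12]. Elementwise product with the kernel and sum: 2·1 + 14·-1 + 0·1 + 7·-2 + 6·1 + 12·2.

4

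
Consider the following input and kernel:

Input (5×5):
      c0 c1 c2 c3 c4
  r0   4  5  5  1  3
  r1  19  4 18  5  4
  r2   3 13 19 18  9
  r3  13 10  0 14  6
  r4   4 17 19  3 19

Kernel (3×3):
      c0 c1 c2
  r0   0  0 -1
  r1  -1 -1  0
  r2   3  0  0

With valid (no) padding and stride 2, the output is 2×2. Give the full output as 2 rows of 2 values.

-19 31
-30 34

Output[0,0]: The receptive field on the input at this output position is [4 5 5 / 19 4 18 / 3 13 19]. Elementwise product with the kernel and sum: 5·-1 + 19·-1 + 4·-1 + 3·3.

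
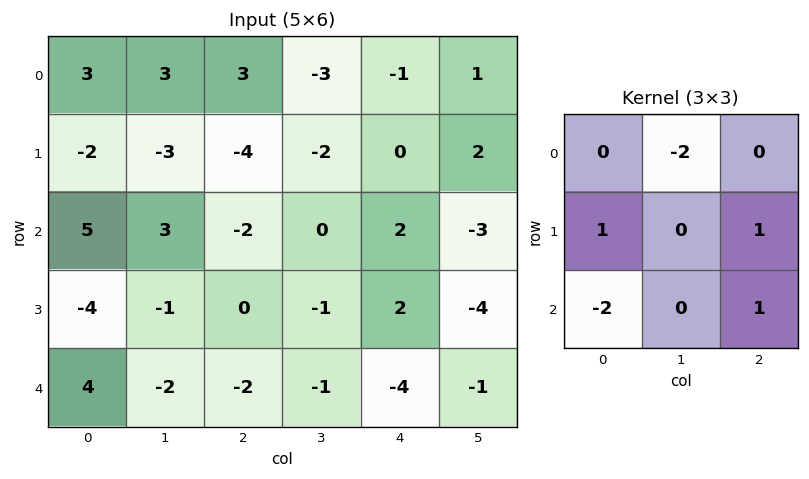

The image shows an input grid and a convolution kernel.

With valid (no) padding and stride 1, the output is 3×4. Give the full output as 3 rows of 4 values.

-24 -17 8 -1
17 12 6 -5
-20 5 2 -8

Output[0,0]: The receptive field on the input at this output position is [3 3 3 / -2 -3 -4 / 5 3 -2]. Elementwise product with the kernel and sum: 3·-2 + -2·1 + -4·1 + 5·-2 + -2·1.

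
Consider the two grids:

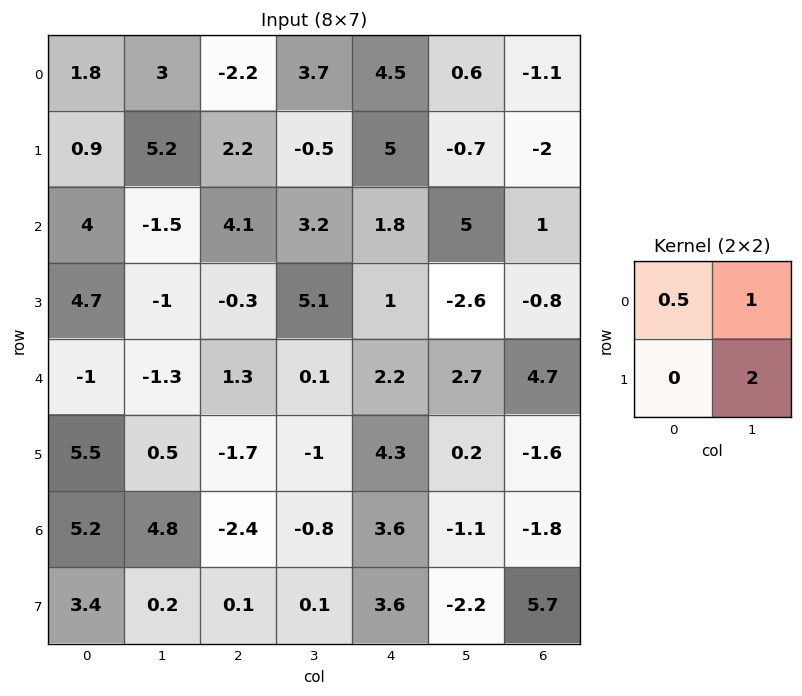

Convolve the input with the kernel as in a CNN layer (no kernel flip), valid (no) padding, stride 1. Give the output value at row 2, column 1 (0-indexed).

2.75

The receptive field on the input at this output position is [-1.5 4.1 / -1 -0.3]. Elementwise product with the kernel and sum: -1.5·0.5 + 4.1·1 + -0.3·2.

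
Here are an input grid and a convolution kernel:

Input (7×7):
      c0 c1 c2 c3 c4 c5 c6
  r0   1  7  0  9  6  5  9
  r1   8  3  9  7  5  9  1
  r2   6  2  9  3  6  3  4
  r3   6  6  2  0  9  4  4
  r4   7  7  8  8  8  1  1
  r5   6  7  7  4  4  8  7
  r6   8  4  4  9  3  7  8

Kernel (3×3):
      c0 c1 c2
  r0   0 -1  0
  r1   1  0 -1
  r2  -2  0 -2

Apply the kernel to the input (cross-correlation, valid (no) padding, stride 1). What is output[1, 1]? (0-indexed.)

-22

The receptive field on the input at this output position is [3 9 7 / 2 9 3 / 6 2 0]. Elementwise product with the kernel and sum: 9·-1 + 2·1 + 3·-1 + 6·-2 + 0·-2.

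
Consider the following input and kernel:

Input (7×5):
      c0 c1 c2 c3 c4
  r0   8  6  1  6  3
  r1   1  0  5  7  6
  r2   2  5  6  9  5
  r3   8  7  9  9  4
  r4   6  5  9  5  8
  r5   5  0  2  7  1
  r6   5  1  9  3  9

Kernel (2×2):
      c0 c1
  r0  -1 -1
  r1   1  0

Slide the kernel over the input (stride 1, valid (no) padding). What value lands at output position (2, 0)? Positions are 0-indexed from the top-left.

1

The receptive field on the input at this output position is [2 5 / 8 7]. Elementwise product with the kernel and sum: 2·-1 + 5·-1 + 8·1.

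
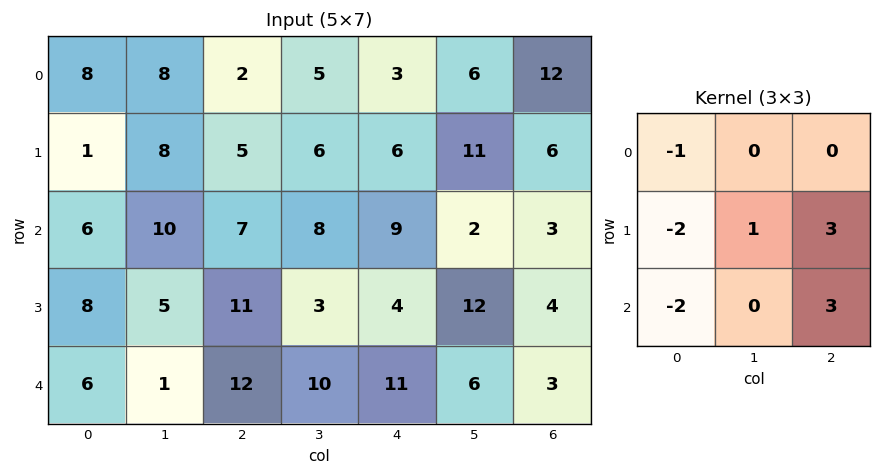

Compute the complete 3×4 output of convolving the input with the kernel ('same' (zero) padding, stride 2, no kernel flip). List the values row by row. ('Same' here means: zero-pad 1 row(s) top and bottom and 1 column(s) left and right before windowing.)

Output[0,0]: The receptive field on the zero-padded input at this output position is [0 0 0 / 0 8 8 / 0 1 8]. Elementwise product with the kernel and sum: 0·-1 + 0·-2 + 8·1 + 8·3 + 0·-2 + 8·3.
Output[0,1]: The receptive field on the zero-padded input at this output position is [0 0 0 / 8 2 5 / 8 5 6]. Elementwise product with the kernel and sum: 0·-1 + 8·-2 + 2·1 + 5·3 + 8·-2 + 6·3.

56 3 32 -22
51 2 23 -36
9 35 6 -21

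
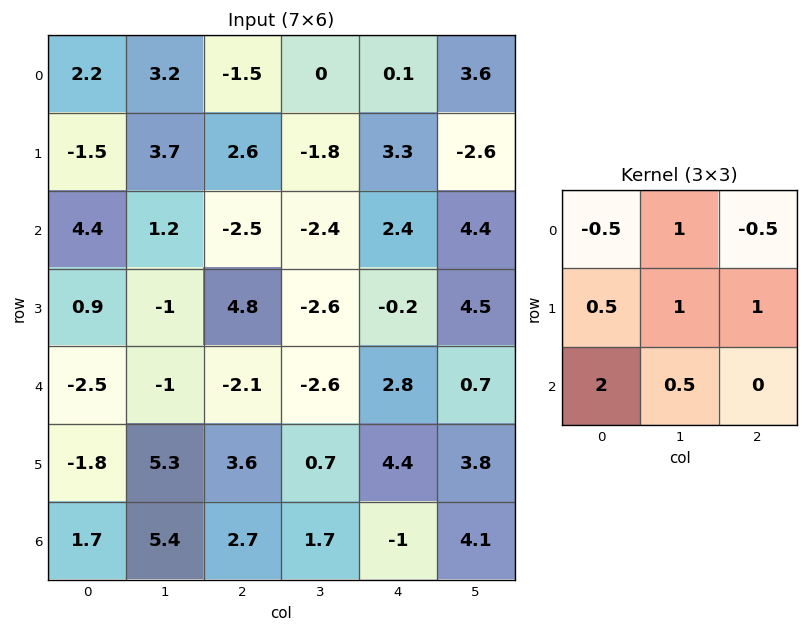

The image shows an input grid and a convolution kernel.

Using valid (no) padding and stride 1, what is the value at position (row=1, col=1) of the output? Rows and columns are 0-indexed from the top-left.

-2.25

The receptive field on the input at this output position is [3.7 2.6 -1.8 / 1.2 -2.5 -2.4 / -1 4.8 -2.6]. Elementwise product with the kernel and sum: 3.7·-0.5 + 2.6·1 + -1.8·-0.5 + 1.2·0.5 + -2.5·1 + -2.4·1 + -1·2 + 4.8·0.5.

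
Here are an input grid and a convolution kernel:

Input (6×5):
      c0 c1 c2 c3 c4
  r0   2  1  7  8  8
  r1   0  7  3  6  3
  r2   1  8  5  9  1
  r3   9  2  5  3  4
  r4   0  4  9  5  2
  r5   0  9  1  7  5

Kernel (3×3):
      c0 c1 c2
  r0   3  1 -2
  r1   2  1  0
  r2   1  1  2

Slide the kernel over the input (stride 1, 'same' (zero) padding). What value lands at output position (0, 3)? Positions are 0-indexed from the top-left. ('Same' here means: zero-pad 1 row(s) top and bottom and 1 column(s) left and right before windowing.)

37

The receptive field on the zero-padded input at this output position is [0 0 0 / 7 8 8 / 3 6 3]. Elementwise product with the kernel and sum: 0·3 + 0·1 + 0·-2 + 7·2 + 8·1 + 3·1 + 6·1 + 3·2.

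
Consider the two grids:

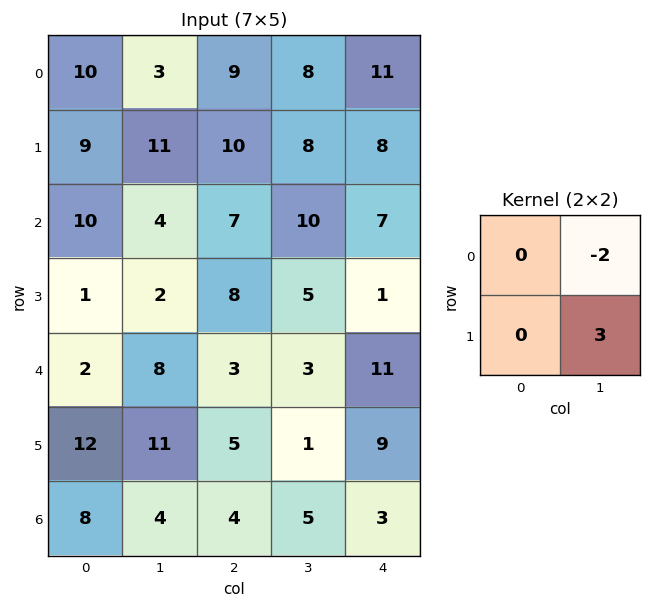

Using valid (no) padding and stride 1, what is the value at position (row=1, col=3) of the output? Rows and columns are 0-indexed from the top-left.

The receptive field on the input at this output position is [8 8 / 10 7]. Elementwise product with the kernel and sum: 8·-2 + 7·3.

5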